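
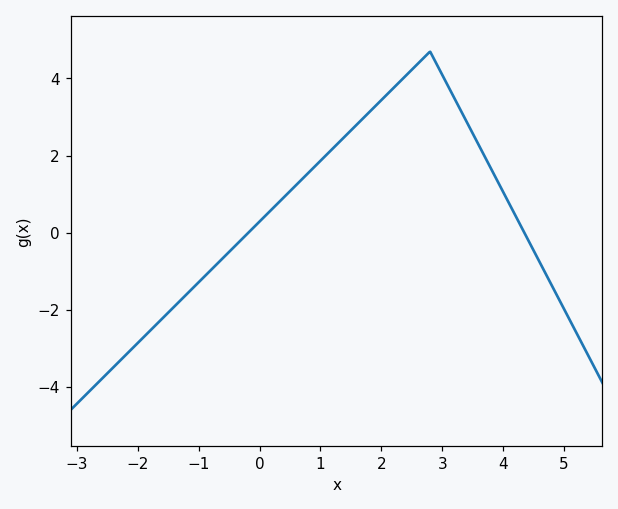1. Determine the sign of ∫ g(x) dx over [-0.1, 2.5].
positive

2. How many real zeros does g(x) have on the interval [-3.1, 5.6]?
2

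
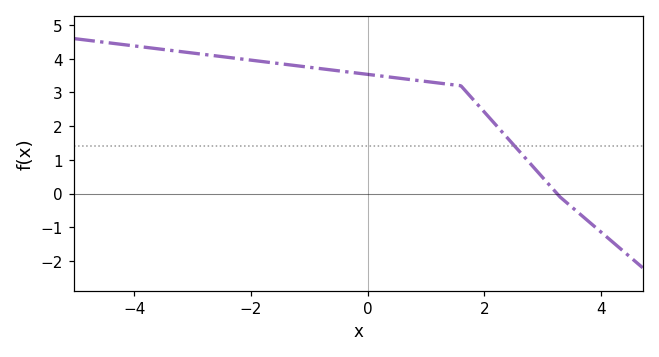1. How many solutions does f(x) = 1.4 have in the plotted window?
1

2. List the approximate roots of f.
3.2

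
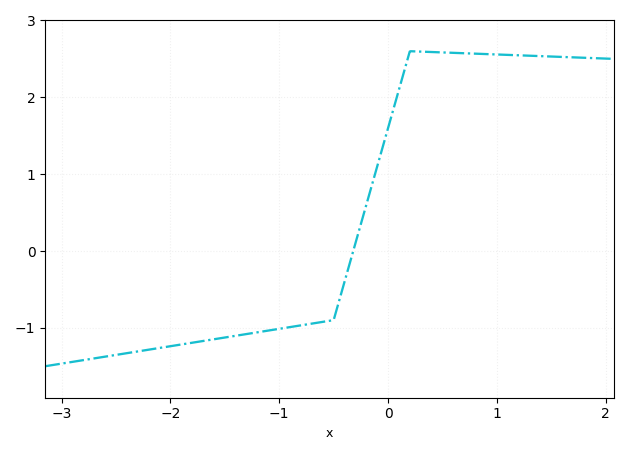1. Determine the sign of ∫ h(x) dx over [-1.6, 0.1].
negative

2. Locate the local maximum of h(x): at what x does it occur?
0.2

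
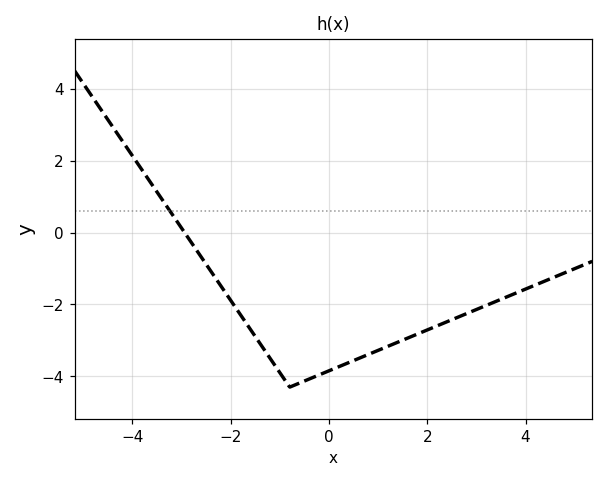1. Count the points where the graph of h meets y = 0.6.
1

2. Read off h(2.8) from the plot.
-2.25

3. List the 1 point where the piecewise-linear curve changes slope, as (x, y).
(-0.8, -4.3)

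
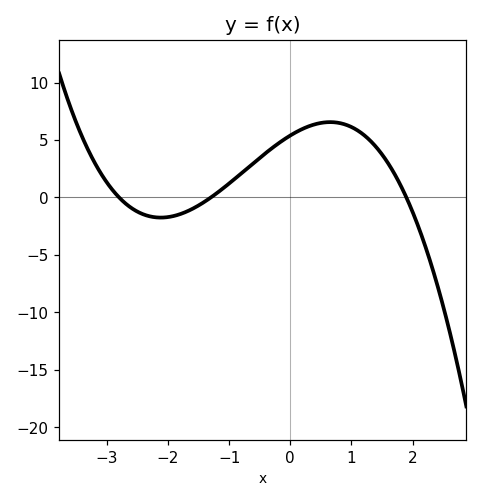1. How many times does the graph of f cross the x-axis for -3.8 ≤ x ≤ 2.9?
3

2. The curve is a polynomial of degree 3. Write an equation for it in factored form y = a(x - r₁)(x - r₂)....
y = -0.78(x + 2.8)(x + 1.3)(x - 1.9)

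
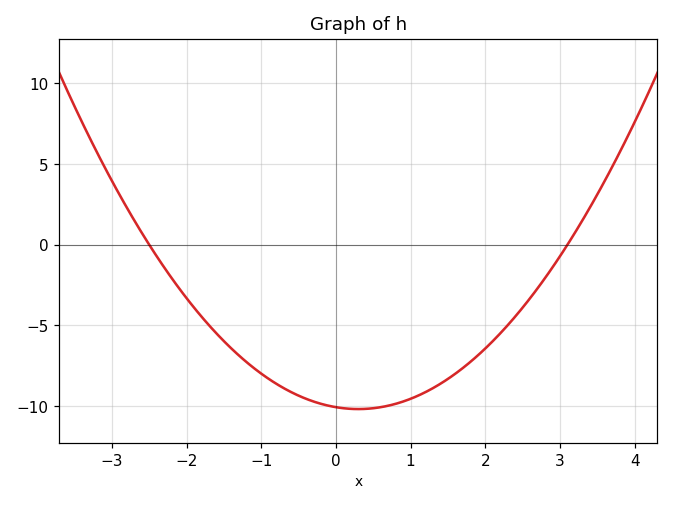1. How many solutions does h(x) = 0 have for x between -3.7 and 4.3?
2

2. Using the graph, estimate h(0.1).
-10.1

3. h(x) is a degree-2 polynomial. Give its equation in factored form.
y = 1.3(x + 2.5)(x - 3.1)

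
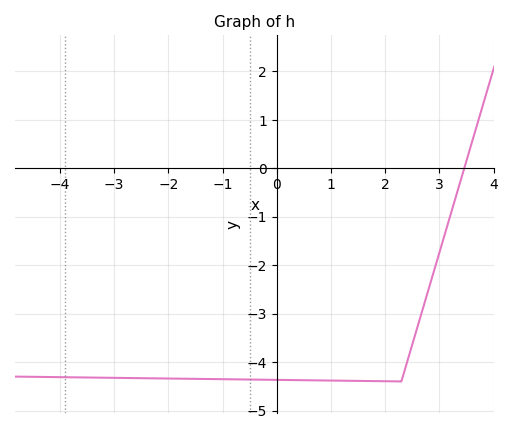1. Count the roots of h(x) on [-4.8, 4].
1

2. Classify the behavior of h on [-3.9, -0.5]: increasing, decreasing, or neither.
decreasing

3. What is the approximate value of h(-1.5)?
-4.3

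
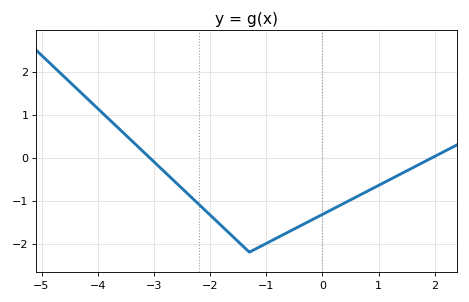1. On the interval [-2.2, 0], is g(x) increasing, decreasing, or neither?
neither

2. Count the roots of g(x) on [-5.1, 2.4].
2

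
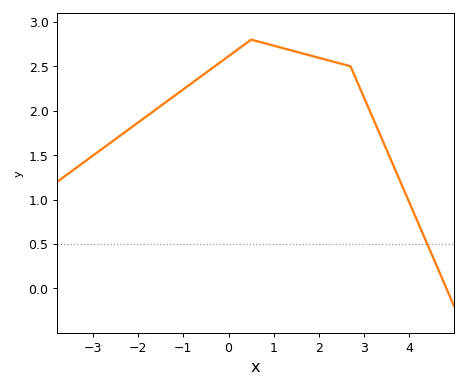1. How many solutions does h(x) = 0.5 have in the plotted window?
1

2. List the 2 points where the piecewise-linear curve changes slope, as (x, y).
(0.5, 2.8); (2.7, 2.5)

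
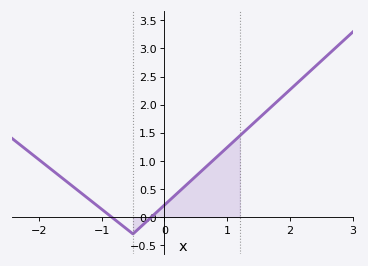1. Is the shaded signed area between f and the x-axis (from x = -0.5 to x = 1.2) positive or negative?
positive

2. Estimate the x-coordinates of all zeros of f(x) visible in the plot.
-0.8, -0.2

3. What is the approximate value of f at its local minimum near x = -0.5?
-0.3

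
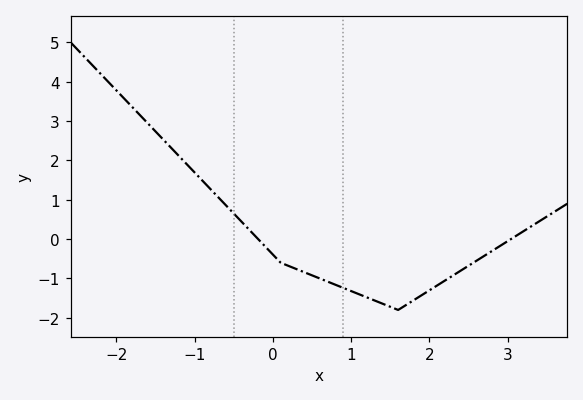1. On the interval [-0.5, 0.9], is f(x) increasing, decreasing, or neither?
decreasing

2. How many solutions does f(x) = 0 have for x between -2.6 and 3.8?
2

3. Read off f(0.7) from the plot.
-1.1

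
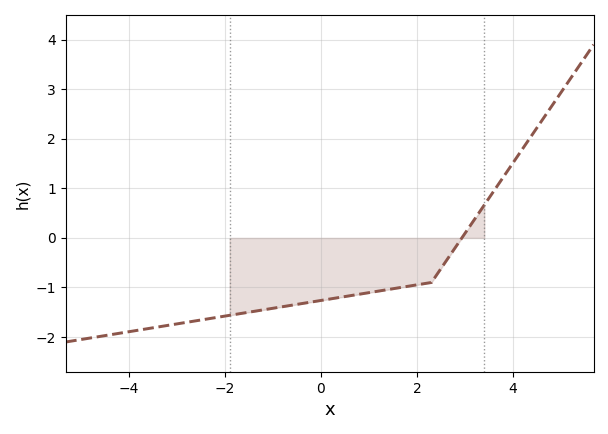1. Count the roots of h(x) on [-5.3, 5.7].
1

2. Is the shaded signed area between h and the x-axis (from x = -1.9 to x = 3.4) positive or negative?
negative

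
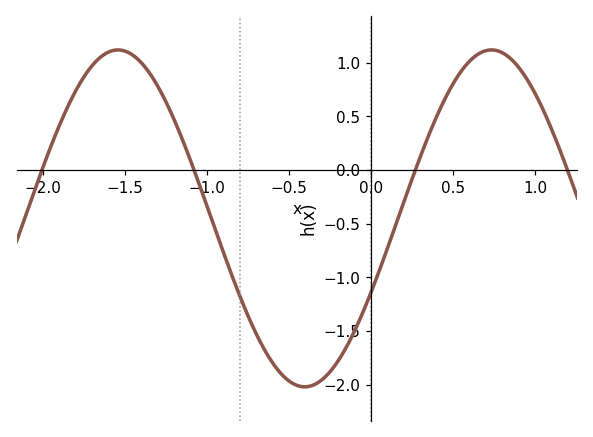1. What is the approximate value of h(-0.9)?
-0.75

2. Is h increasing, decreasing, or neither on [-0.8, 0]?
neither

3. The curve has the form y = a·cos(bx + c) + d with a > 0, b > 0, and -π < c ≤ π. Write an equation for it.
y = 1.57cos(2.8x - 2) - 0.45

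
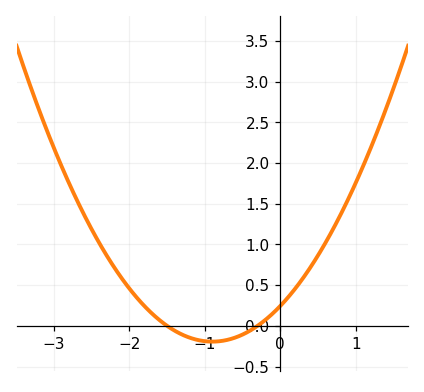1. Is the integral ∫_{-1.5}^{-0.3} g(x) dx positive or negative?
negative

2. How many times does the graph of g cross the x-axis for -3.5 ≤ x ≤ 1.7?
2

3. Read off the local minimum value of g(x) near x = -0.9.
-0.2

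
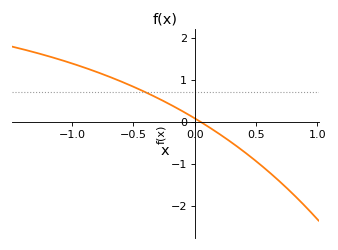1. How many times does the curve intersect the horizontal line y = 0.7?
1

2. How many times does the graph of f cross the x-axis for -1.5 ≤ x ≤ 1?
1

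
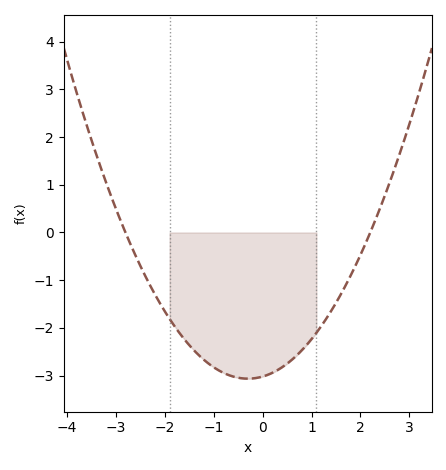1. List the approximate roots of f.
-2.8, 2.2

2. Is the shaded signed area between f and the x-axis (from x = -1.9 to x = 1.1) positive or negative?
negative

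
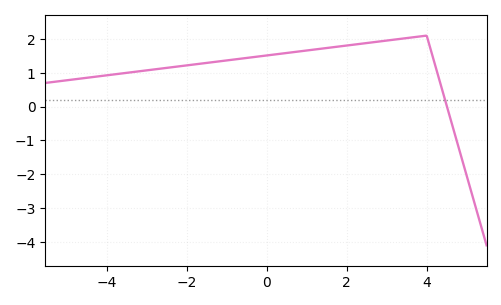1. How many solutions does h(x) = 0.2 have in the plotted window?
1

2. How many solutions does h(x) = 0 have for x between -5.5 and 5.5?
1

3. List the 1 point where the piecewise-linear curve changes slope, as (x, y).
(4, 2.1)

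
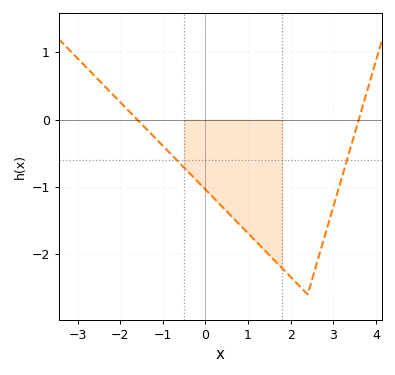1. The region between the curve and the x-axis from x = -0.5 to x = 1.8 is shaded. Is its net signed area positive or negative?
negative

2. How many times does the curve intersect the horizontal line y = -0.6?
2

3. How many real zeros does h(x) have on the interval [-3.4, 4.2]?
2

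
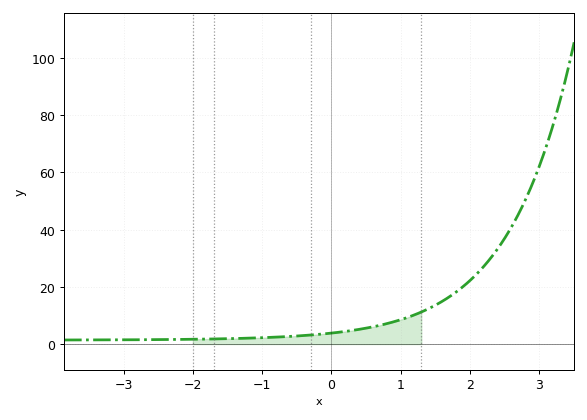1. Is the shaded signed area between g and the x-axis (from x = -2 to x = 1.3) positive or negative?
positive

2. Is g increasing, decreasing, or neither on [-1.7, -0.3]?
increasing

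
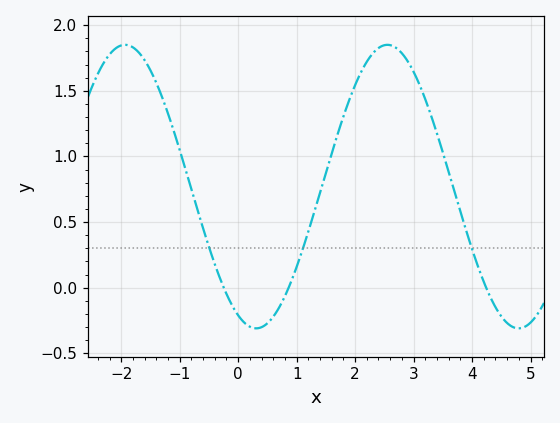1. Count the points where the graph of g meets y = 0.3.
3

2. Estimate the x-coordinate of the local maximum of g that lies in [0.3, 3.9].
2.55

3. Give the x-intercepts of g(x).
-0.247, 0.863, 4.24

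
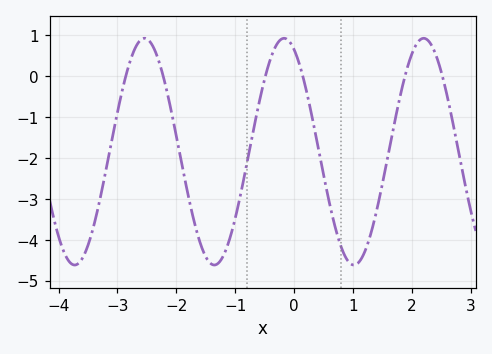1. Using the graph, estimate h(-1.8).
-2.9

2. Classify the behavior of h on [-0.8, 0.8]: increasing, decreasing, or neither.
neither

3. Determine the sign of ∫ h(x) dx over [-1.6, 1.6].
negative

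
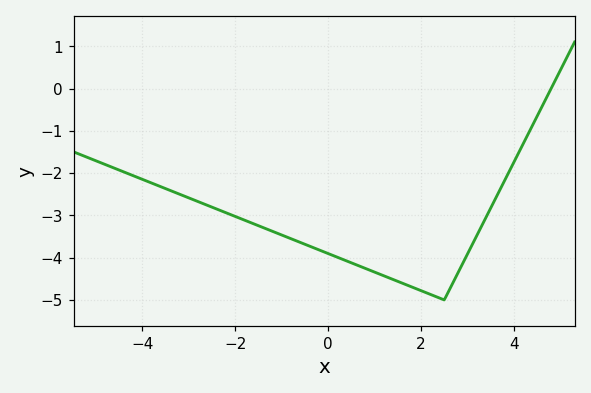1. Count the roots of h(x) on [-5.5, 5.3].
1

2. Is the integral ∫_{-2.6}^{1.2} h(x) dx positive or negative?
negative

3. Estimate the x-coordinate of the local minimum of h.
2.4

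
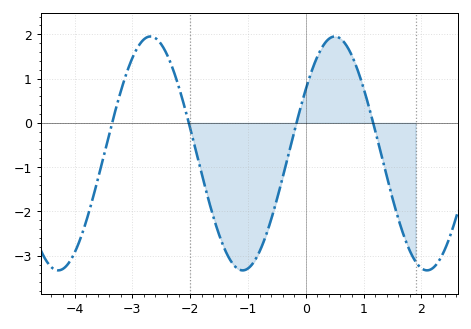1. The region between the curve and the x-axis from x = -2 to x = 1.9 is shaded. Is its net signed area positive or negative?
negative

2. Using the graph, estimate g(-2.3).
1.2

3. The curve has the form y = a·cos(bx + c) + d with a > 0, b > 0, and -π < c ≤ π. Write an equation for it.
y = 2.64cos(2x - 0.99) - 0.69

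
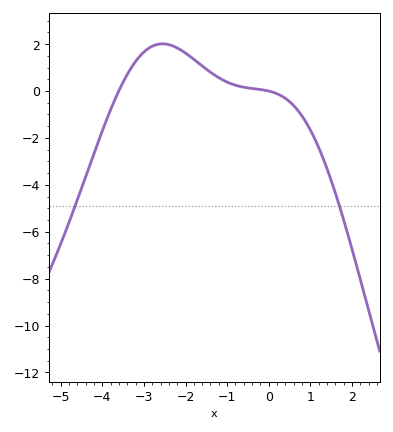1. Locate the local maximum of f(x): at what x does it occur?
-2.55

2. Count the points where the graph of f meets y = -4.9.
2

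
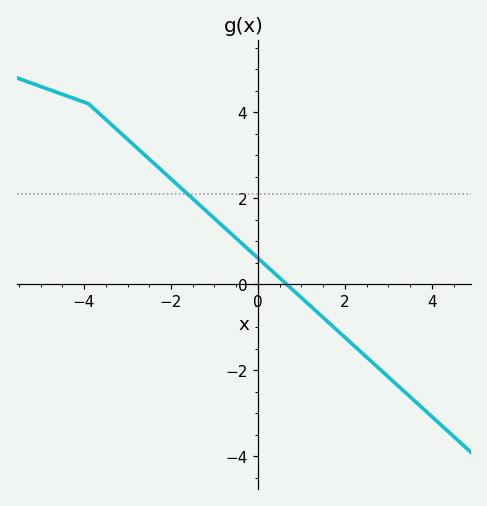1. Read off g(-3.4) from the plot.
3.8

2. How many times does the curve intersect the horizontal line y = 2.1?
1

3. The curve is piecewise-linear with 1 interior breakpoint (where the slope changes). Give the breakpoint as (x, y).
(-3.9, 4.2)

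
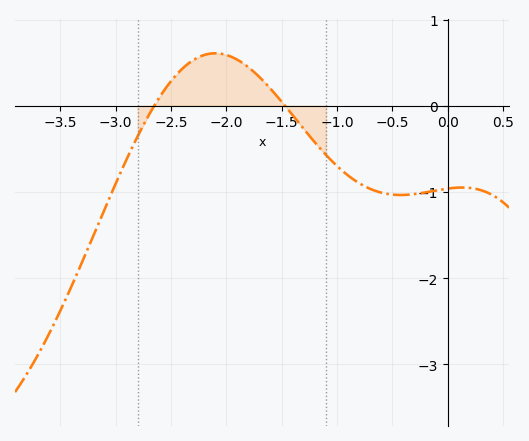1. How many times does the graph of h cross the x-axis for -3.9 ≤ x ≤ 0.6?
2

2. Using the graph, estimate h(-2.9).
-0.621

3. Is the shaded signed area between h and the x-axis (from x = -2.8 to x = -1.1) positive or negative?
positive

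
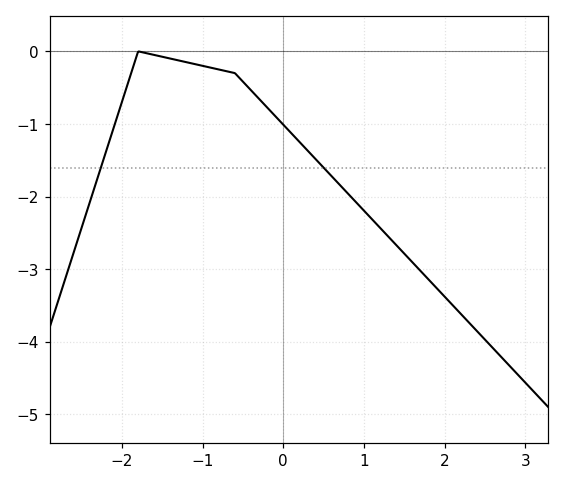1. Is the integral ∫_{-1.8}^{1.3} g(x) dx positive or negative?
negative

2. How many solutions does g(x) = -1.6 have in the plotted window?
2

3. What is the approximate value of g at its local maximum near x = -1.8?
0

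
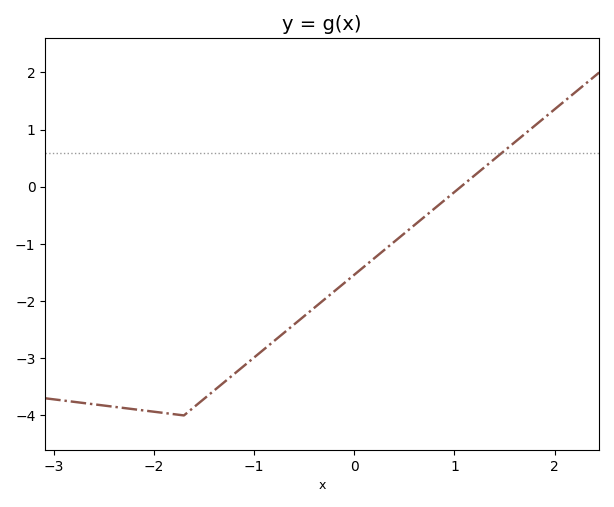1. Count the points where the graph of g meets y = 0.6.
1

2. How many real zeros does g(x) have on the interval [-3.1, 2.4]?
1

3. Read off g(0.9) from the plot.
-0.2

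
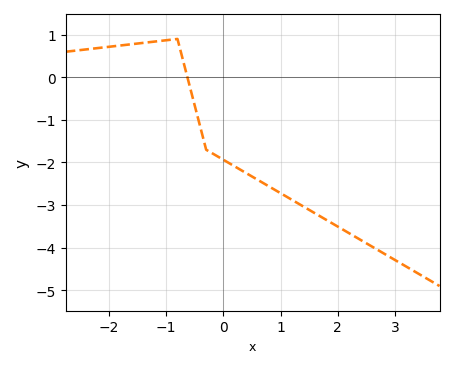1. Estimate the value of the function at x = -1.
0.869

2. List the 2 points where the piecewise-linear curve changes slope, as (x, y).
(-0.8, 0.9); (-0.3, -1.7)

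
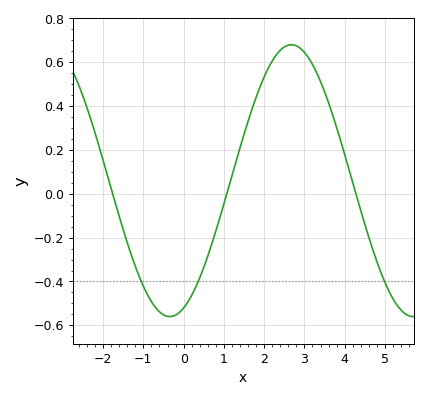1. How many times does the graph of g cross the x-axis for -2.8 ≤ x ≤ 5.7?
3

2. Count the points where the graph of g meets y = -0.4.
3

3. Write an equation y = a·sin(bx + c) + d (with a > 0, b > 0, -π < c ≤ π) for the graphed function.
y = 0.62sin(1x - 1.2) + 0.06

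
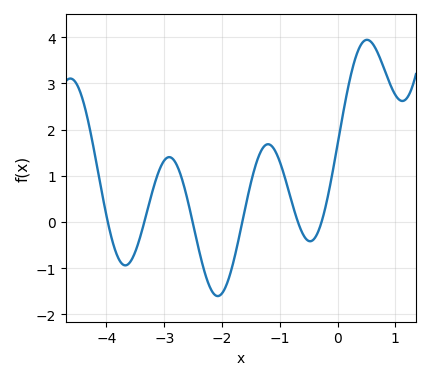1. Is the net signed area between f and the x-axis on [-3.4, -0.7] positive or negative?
positive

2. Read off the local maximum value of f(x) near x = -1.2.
1.7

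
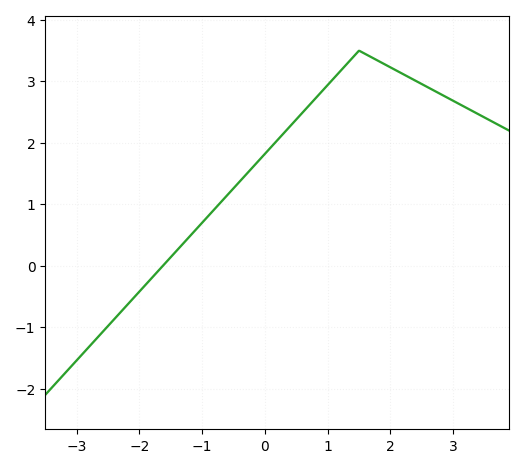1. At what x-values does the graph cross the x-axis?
-1.63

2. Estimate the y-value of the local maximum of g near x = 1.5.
3.5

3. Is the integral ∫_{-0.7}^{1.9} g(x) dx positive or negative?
positive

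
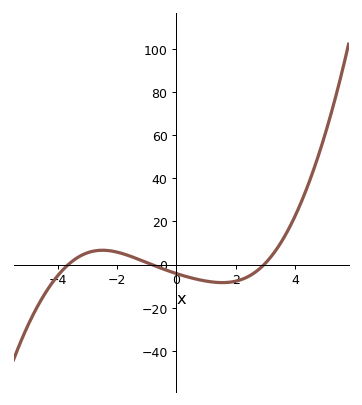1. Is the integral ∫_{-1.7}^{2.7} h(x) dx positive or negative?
negative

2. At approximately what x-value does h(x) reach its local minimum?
1.6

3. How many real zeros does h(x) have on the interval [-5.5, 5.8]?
3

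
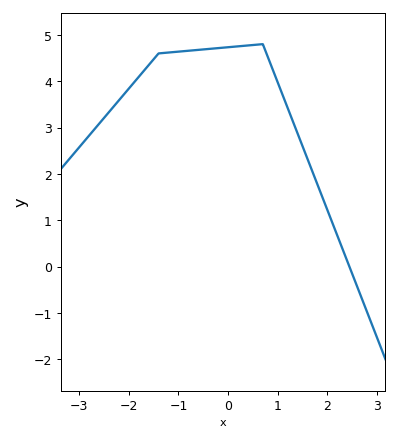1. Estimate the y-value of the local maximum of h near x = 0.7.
4.8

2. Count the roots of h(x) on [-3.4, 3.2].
1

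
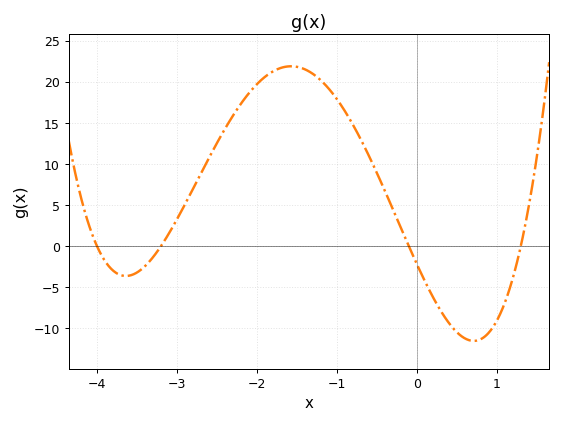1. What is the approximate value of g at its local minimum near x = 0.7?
-11.5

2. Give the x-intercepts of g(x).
-4, -3.2, -0.1, 1.3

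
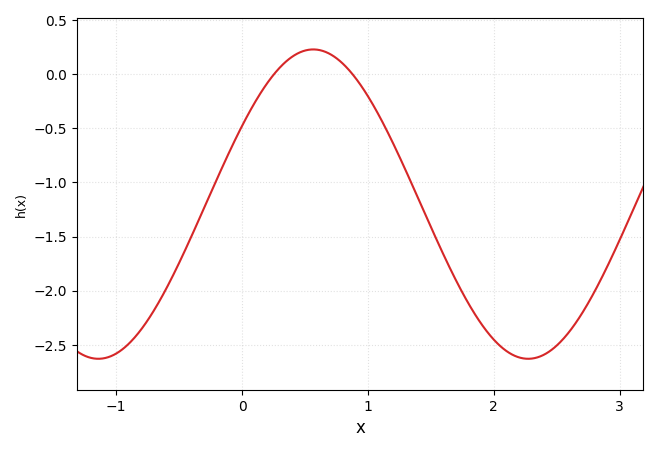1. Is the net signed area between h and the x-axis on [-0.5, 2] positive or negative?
negative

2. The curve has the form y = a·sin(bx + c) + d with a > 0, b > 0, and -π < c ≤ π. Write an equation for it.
y = 1.43sin(1.84x + 0.53) - 1.2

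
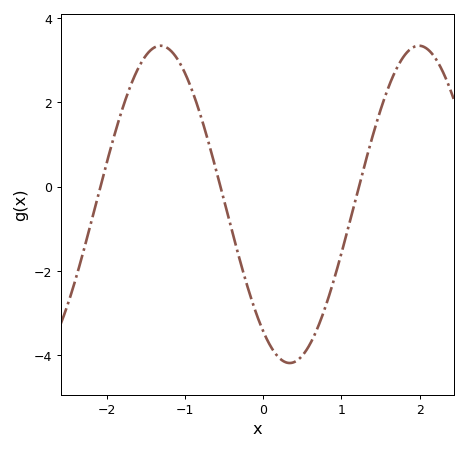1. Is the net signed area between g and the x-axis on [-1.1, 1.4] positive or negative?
negative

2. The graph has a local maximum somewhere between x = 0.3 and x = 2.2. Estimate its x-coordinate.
2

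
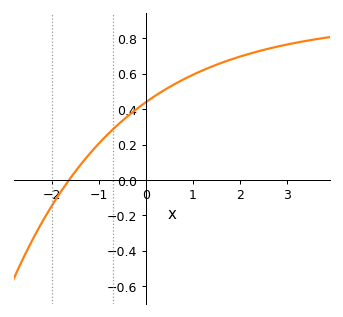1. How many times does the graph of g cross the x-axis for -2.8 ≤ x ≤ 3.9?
1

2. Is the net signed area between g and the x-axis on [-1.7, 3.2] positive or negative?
positive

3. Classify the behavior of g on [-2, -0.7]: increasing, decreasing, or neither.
increasing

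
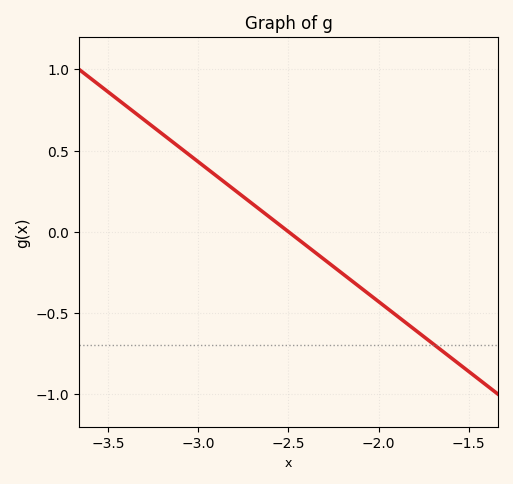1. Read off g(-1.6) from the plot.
-0.774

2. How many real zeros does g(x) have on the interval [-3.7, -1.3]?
1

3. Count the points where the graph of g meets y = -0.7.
1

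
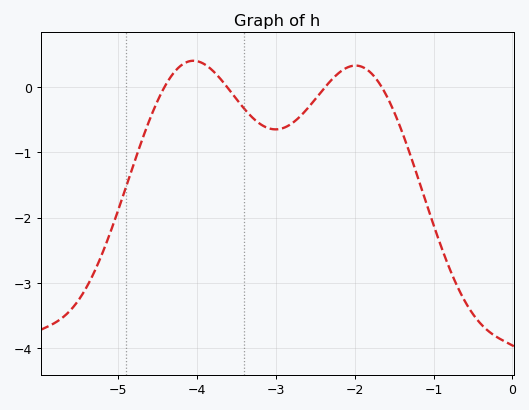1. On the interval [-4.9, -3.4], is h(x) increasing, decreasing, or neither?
neither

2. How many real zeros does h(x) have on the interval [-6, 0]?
4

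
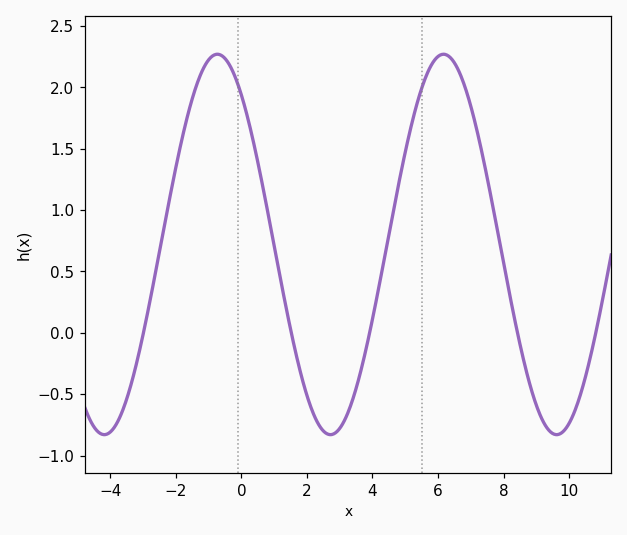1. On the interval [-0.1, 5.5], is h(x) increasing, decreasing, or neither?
neither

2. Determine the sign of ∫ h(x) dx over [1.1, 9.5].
positive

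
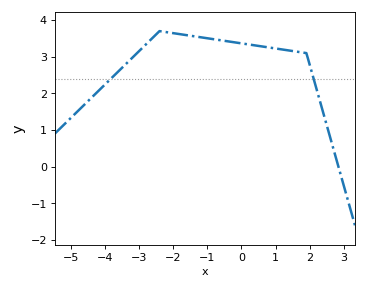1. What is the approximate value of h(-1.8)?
3.6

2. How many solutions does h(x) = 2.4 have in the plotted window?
2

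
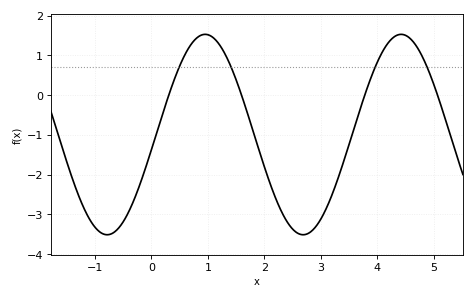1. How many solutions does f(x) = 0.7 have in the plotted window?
4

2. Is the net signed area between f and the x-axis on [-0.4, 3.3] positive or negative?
negative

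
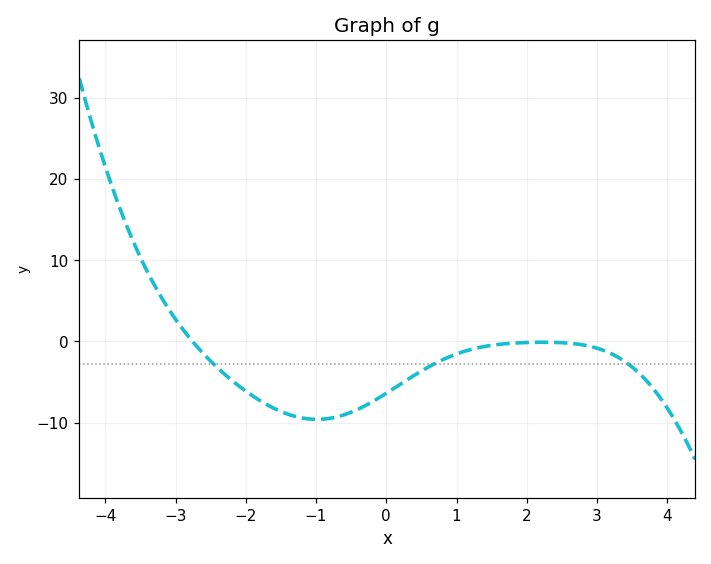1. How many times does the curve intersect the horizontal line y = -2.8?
3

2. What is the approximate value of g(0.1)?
-5.84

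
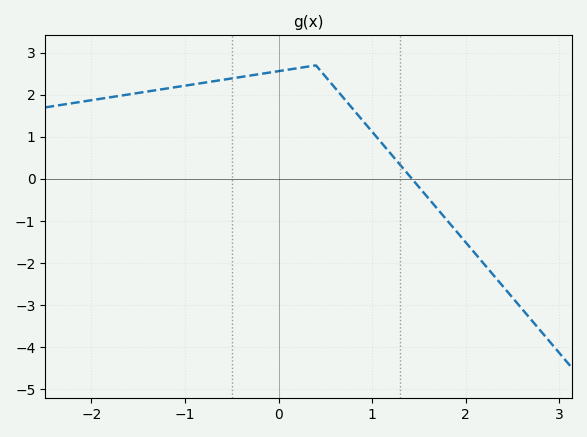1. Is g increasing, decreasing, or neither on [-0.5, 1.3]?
neither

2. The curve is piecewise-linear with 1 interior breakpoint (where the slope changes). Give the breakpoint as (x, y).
(0.4, 2.7)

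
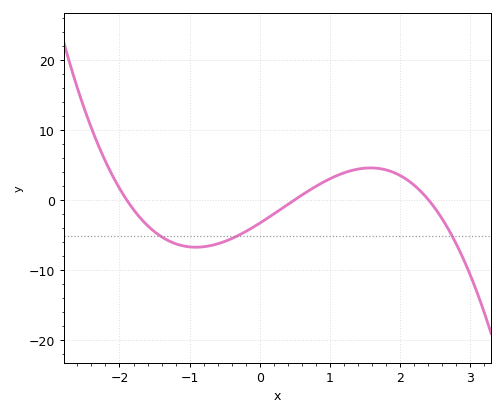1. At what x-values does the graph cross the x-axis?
-1.9, 0.5, 2.4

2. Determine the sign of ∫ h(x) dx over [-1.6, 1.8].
negative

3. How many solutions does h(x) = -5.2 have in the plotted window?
3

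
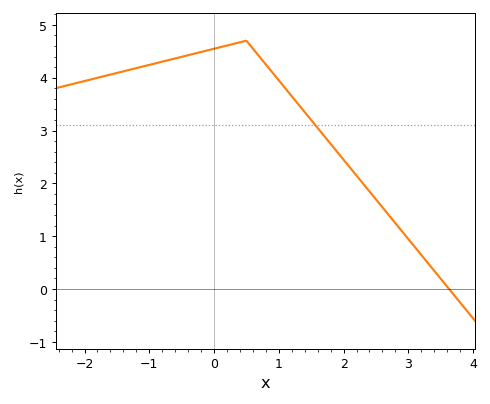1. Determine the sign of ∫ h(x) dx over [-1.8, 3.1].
positive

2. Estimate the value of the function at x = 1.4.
3.35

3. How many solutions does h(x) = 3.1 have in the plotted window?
1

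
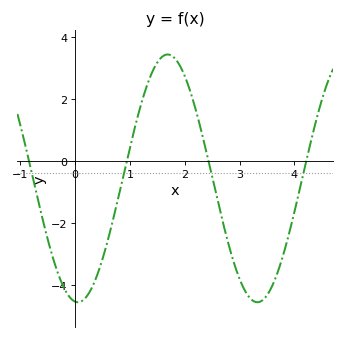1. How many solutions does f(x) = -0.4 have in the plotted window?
4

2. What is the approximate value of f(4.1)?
-0.8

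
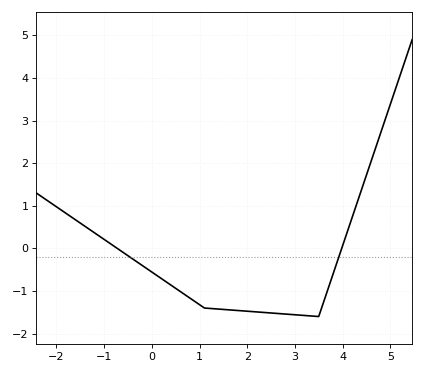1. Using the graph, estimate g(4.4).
1.39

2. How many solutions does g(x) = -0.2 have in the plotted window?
2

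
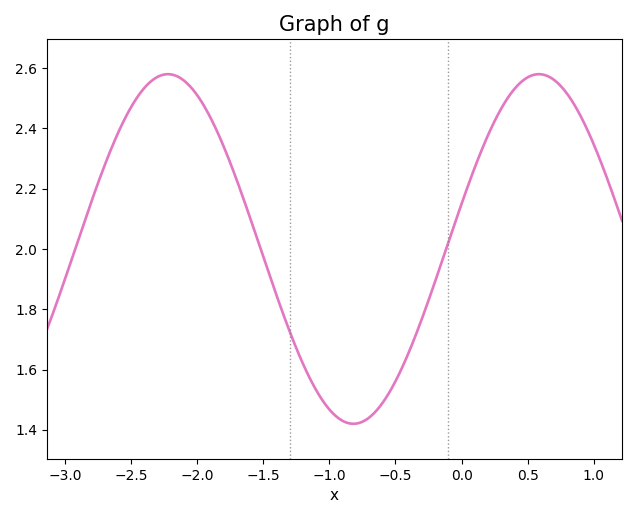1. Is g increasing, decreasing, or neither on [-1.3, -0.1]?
neither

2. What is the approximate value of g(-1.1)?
1.54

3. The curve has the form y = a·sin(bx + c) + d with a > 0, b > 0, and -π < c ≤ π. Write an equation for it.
y = 0.58sin(2.2x + 0.26) + 2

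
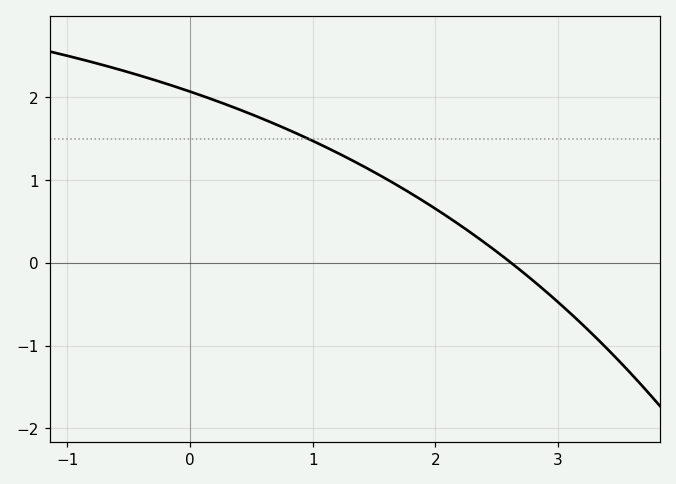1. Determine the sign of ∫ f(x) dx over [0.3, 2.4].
positive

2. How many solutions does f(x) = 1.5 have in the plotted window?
1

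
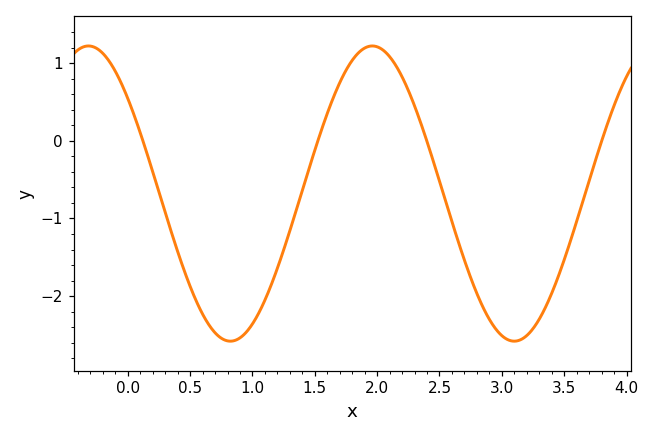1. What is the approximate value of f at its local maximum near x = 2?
1.2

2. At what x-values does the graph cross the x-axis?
0.1, 1.5, 2.4, 3.8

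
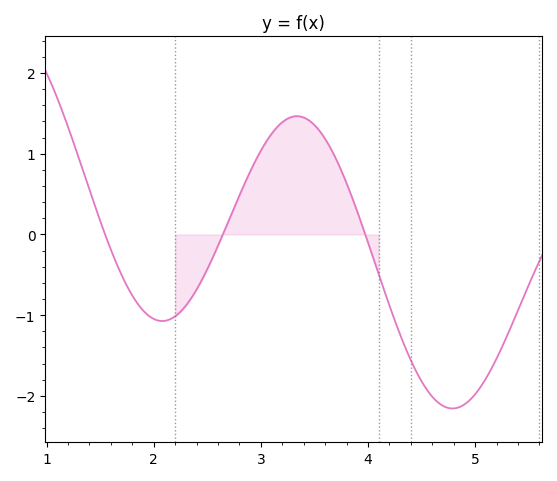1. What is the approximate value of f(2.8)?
0.483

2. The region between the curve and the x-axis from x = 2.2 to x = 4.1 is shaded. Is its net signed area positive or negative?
positive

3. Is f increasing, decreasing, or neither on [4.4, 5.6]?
neither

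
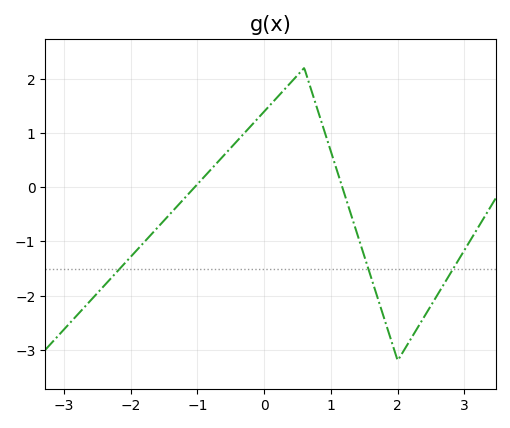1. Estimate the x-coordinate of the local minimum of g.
2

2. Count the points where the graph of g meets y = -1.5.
3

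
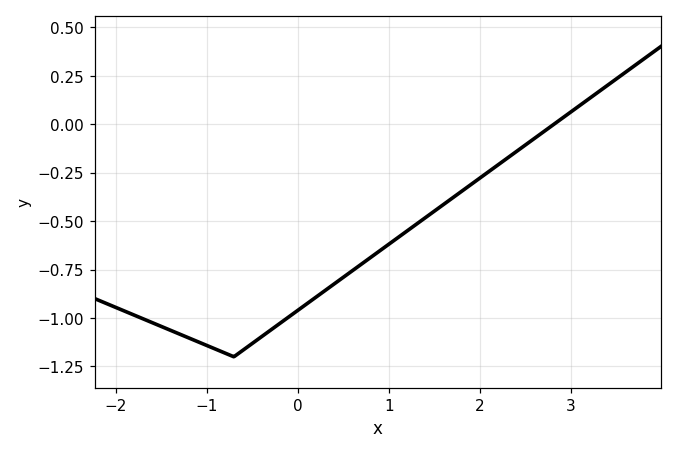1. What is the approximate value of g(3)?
0.063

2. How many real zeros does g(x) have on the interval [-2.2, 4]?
1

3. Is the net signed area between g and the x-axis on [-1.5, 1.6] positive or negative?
negative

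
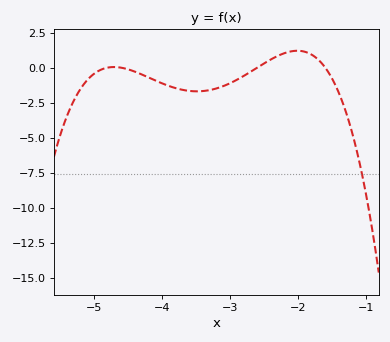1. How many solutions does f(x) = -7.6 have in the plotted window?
1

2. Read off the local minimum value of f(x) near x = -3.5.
-1.69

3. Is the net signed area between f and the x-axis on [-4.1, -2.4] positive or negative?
negative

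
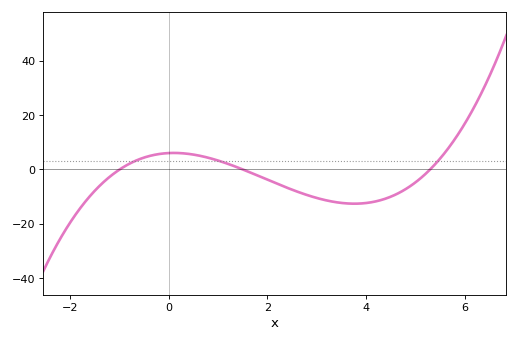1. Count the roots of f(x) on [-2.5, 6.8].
3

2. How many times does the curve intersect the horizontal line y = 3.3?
3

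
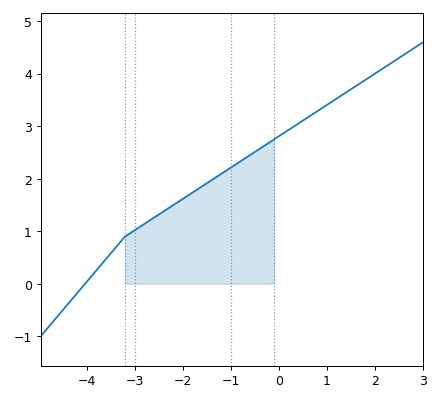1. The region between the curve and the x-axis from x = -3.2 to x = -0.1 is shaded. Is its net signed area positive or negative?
positive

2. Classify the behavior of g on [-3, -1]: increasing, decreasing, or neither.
increasing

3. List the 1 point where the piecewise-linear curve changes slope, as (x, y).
(-3.2, 0.9)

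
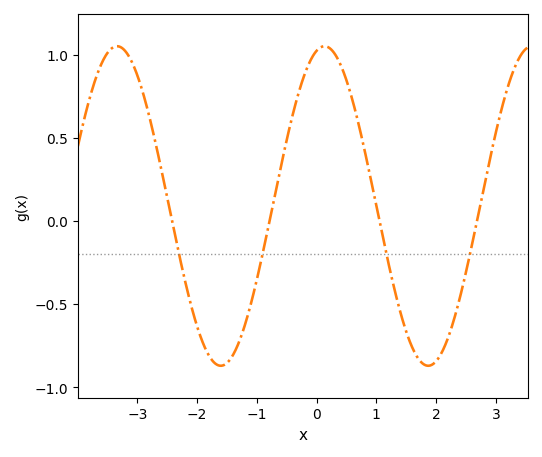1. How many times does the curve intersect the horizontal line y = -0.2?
4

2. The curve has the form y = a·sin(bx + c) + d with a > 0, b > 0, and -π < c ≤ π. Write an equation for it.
y = 0.96sin(1.81x + 1.33) + 0.09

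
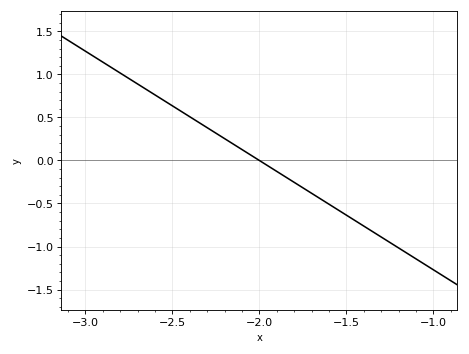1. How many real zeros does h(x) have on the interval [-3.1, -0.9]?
1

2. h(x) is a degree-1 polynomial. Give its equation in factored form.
y = -1.27(x + 2)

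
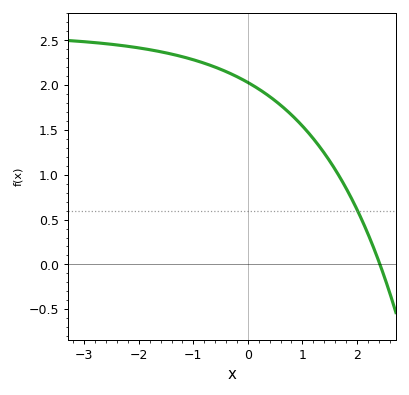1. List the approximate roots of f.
2.42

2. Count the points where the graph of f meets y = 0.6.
1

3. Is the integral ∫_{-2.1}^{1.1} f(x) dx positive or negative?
positive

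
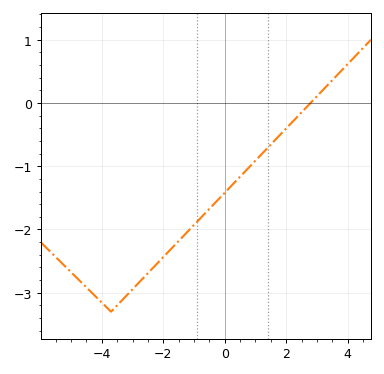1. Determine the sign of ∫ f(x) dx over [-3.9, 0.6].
negative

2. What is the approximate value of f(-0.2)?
-1.52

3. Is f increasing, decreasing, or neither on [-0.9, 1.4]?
increasing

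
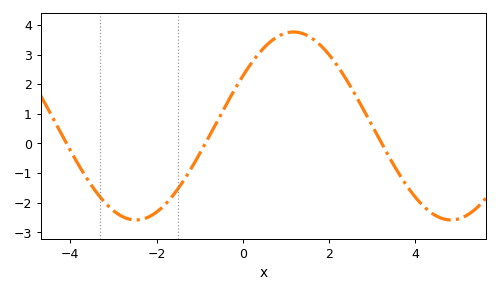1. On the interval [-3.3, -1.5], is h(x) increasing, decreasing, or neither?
neither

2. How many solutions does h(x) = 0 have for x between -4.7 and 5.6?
3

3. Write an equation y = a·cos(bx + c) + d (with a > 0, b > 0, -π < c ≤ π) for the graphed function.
y = 3.17cos(0.86x - 1) + 0.59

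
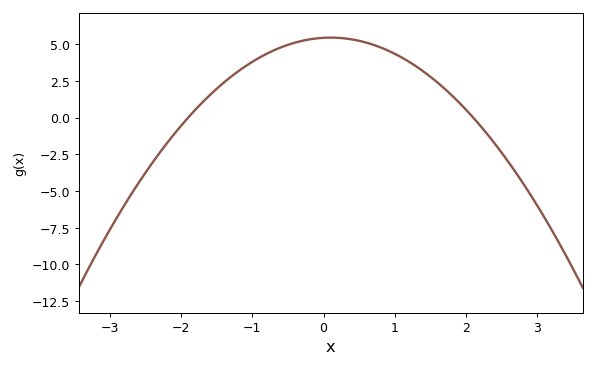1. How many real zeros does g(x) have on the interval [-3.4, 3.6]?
2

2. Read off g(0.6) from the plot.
5.2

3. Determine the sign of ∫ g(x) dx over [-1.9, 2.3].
positive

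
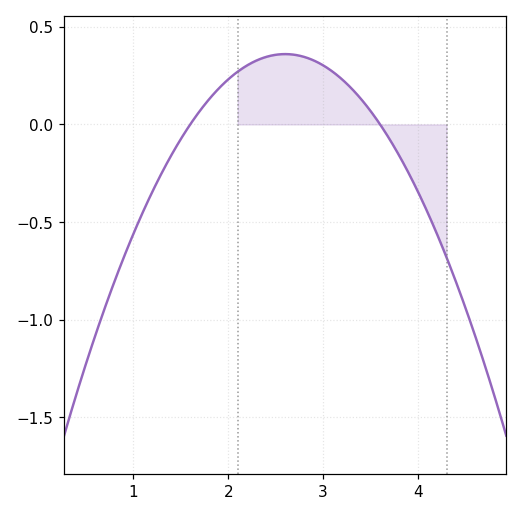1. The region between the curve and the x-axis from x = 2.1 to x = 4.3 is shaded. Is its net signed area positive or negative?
positive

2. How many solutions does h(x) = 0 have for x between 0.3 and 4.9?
2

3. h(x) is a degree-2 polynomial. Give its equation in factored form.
y = -0.36(x - 1.6)(x - 3.6)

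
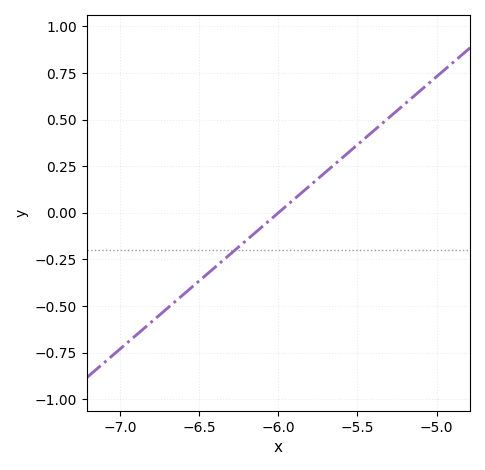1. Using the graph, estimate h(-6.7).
-0.511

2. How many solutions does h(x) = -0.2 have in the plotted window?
1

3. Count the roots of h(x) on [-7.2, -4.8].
1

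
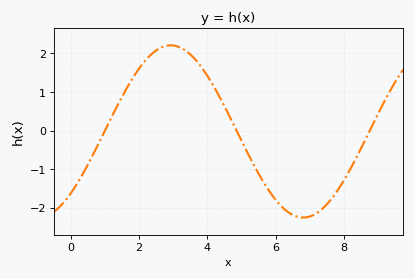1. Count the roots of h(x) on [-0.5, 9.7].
3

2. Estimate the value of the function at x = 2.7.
2.2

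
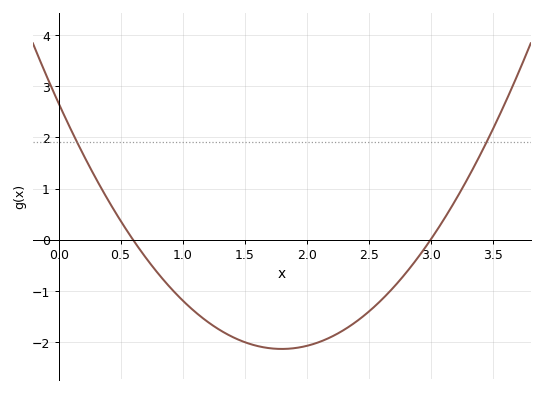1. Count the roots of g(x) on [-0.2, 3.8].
2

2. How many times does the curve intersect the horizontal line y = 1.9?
2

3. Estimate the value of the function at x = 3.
0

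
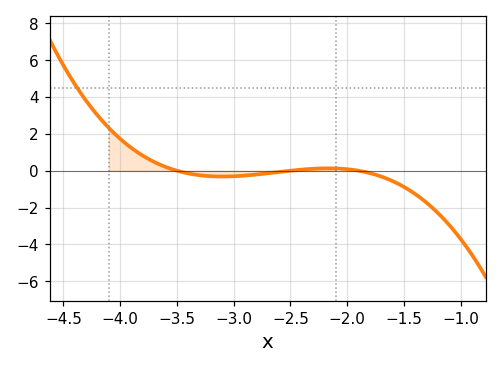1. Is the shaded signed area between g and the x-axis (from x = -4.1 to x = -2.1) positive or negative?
positive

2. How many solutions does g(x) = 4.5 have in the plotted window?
1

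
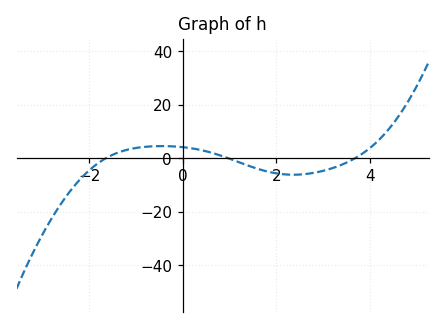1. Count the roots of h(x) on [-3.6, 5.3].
3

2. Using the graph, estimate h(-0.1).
4.26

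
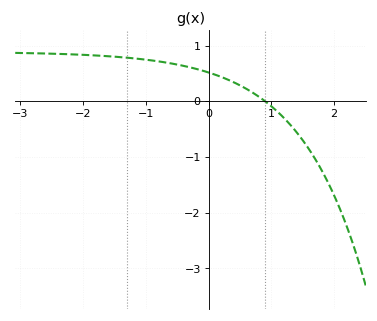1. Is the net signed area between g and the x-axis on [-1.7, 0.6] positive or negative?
positive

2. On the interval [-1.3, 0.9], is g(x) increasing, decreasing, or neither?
decreasing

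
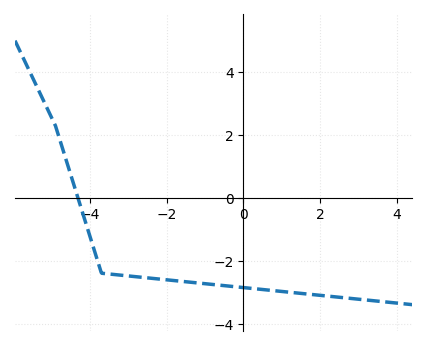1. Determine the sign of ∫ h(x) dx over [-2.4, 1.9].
negative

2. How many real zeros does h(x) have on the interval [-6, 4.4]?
1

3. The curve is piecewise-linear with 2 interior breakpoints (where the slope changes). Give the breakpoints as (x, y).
(-4.9, 2.3); (-3.7, -2.4)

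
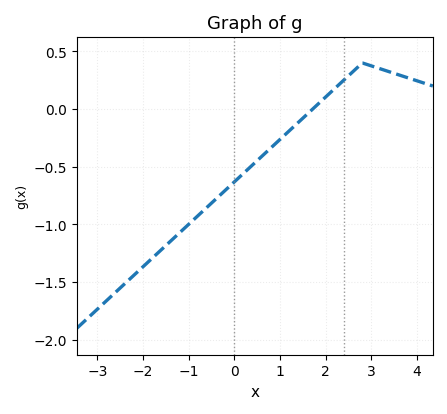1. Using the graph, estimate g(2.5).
0.3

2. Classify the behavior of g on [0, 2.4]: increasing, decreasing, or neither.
increasing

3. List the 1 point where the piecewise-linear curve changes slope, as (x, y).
(2.8, 0.4)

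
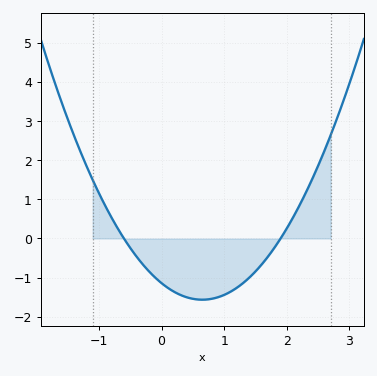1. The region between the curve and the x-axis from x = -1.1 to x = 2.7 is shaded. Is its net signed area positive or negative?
negative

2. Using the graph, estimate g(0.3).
-1.44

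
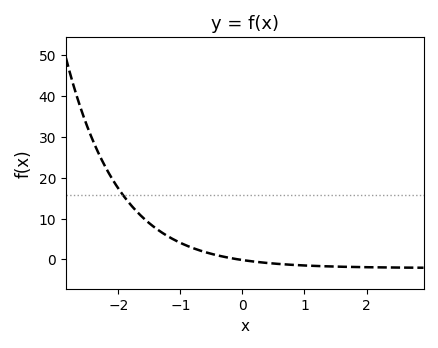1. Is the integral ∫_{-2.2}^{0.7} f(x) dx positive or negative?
positive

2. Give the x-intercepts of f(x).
-0.064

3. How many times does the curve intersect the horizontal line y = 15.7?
1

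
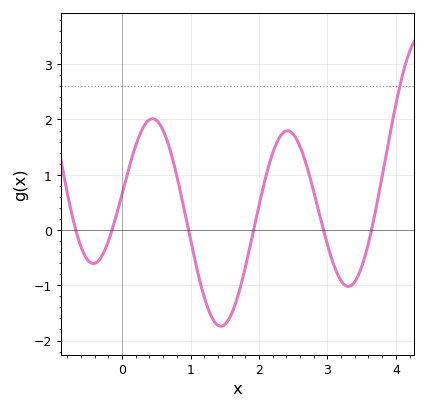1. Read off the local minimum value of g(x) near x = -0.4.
-0.607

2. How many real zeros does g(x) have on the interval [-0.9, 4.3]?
6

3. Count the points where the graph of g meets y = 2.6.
1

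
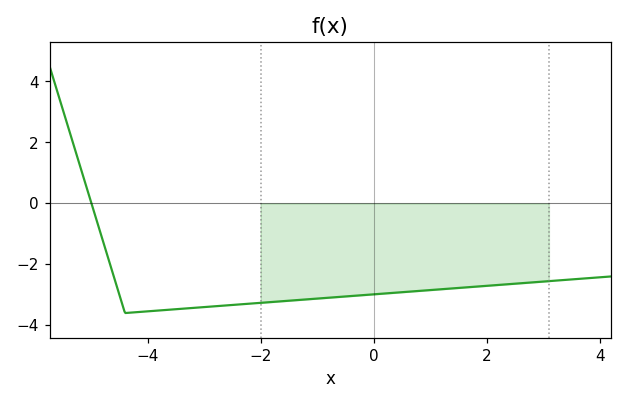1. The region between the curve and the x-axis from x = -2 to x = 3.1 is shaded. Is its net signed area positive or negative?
negative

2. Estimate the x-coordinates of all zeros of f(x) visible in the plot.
-5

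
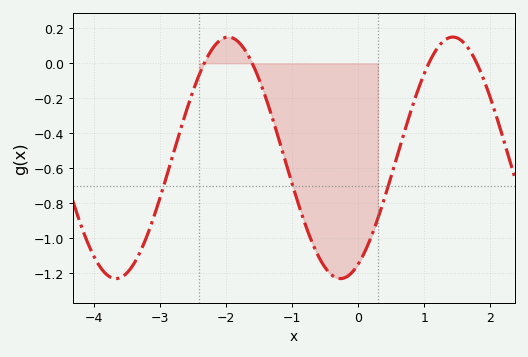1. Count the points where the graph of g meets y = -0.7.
3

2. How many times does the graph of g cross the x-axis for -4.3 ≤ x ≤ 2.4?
4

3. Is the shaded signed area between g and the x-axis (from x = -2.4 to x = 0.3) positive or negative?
negative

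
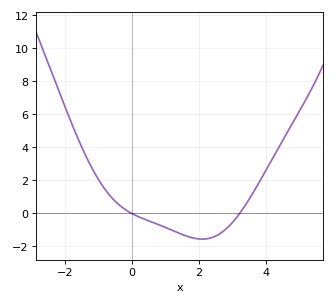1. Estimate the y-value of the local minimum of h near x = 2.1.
-1.6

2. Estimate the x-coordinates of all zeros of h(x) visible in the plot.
0, 3.2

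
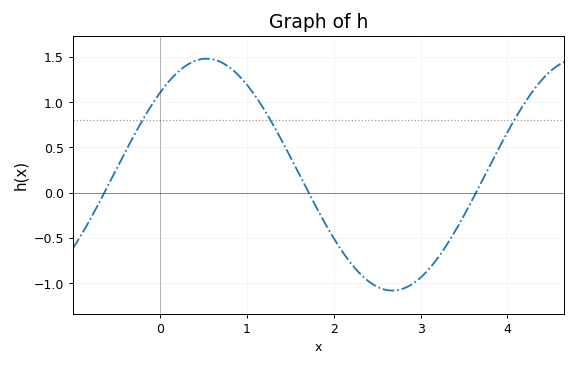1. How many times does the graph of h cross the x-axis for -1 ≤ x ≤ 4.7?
3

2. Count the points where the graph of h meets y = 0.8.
3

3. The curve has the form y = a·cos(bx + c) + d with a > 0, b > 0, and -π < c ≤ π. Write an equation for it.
y = 1.28cos(1.5x - 0.79) + 0.2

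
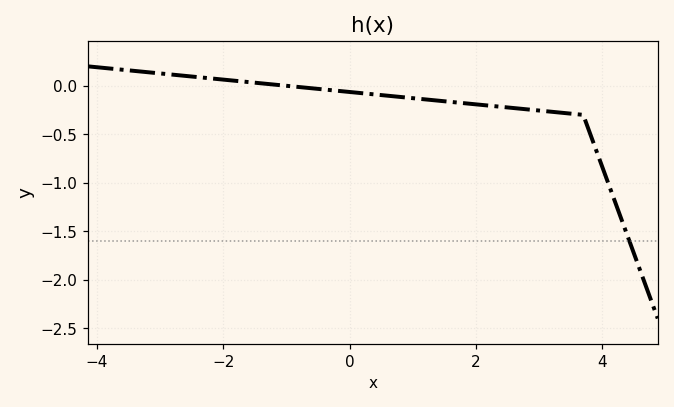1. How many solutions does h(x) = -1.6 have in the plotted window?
1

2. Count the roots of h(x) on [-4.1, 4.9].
1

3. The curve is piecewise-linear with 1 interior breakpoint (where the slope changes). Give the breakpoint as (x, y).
(3.7, -0.3)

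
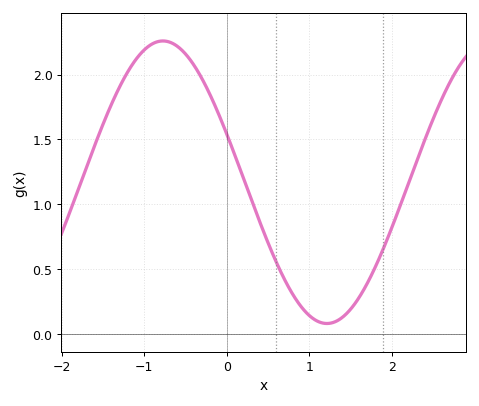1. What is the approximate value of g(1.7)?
0.4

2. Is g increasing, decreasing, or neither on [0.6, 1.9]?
neither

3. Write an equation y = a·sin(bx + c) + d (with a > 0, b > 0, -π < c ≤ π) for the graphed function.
y = 1.09sin(1.6x + 2.8) + 1.17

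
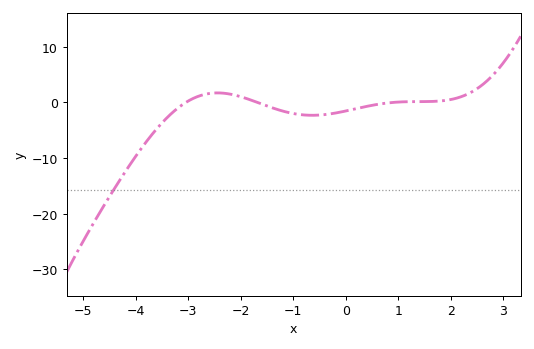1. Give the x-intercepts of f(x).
-3.05, -1.68, 0.889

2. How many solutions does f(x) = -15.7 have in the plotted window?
1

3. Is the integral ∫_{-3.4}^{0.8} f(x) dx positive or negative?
negative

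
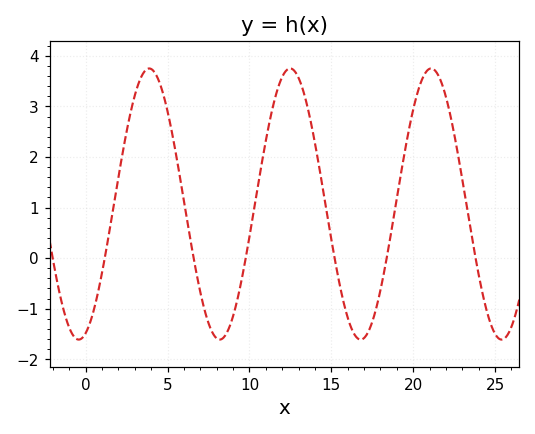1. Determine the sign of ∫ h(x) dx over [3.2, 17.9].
positive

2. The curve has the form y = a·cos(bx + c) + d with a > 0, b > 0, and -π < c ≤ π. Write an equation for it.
y = 2.68cos(0.73x - 2.83) + 1.07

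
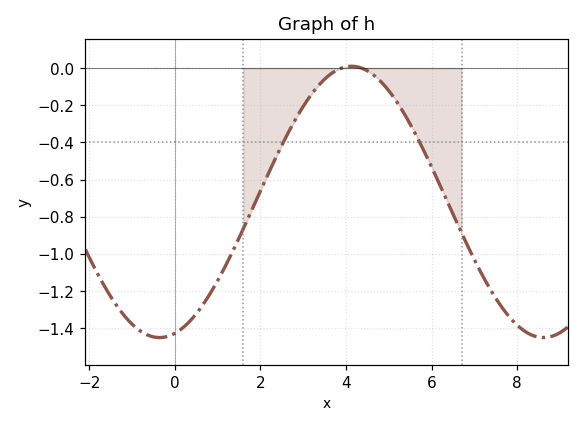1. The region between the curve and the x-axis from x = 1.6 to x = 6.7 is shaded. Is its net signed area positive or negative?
negative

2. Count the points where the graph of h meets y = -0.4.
2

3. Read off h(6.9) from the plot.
-0.98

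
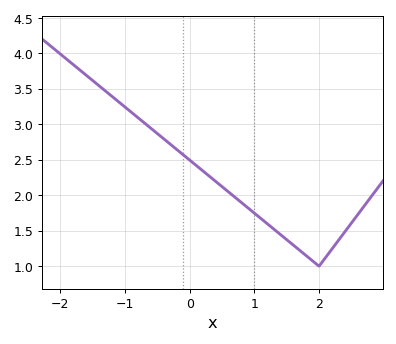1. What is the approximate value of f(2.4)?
1.49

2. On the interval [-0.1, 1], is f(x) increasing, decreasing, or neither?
decreasing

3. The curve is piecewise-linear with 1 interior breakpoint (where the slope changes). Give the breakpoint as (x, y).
(2, 1)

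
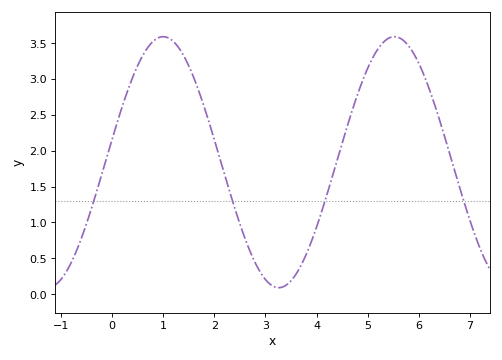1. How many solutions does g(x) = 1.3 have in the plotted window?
4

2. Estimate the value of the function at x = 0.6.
3.35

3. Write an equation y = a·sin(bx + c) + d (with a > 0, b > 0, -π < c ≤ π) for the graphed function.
y = 1.75sin(1.4x + 0.18) + 1.84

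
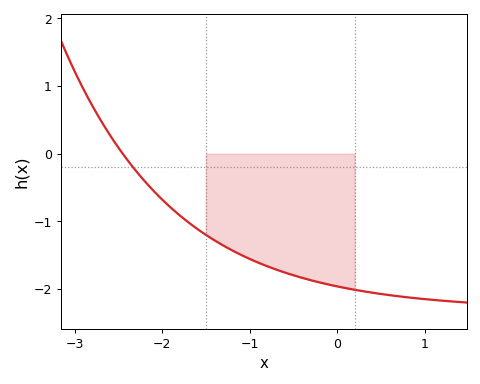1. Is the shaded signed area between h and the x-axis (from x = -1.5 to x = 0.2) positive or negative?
negative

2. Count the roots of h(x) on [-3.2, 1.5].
1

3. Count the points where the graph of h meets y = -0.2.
1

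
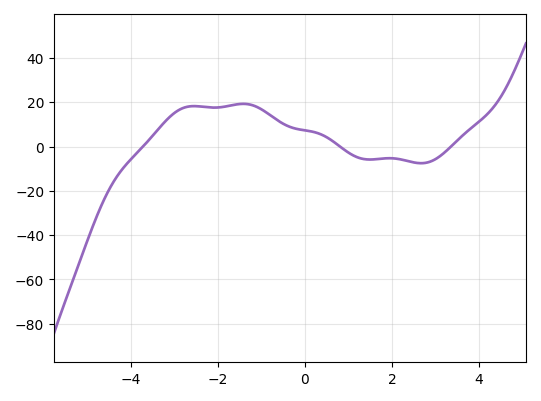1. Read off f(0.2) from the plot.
6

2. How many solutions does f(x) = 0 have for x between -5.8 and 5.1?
3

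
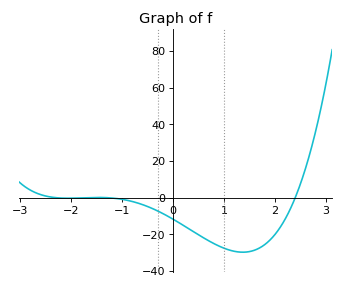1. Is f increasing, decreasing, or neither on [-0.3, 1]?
decreasing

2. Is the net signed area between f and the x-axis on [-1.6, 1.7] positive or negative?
negative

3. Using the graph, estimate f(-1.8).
-0.101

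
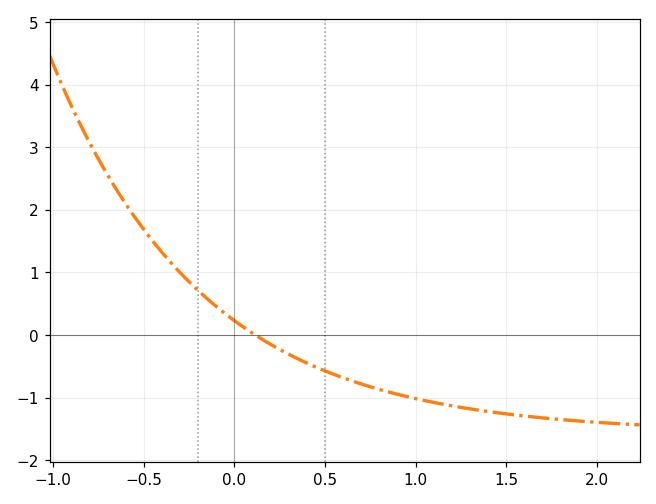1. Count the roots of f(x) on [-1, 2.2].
1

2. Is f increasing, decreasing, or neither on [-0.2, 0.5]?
decreasing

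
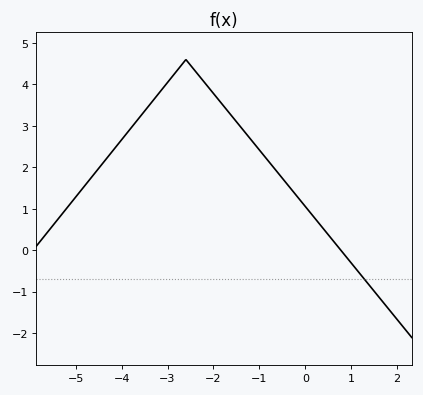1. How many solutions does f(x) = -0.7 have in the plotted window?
1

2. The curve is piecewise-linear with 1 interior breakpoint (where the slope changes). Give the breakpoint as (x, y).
(-2.6, 4.6)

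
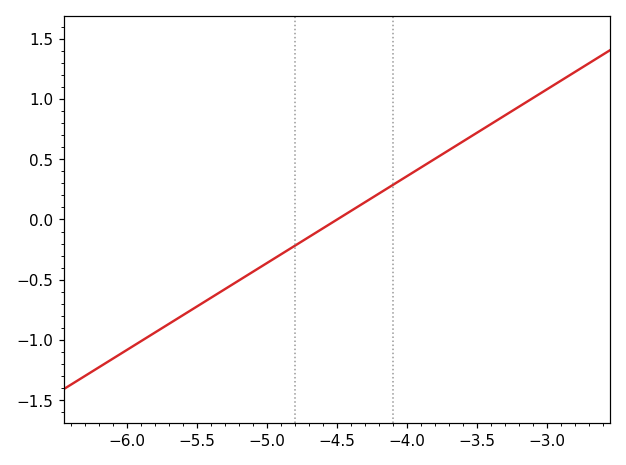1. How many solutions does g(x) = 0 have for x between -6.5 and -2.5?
1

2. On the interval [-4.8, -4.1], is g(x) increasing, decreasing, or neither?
increasing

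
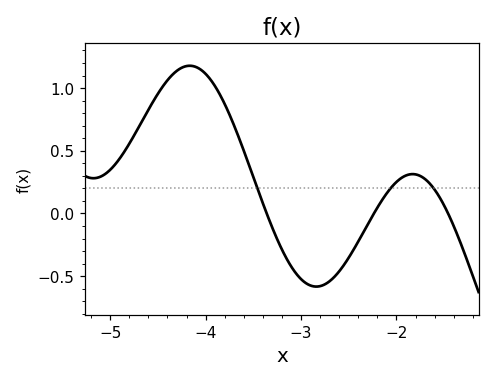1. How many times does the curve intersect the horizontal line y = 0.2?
3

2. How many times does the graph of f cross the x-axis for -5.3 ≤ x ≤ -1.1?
3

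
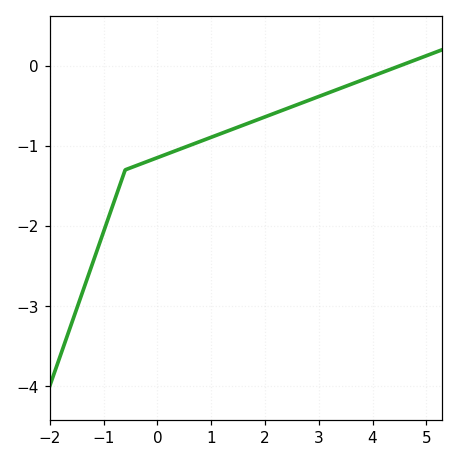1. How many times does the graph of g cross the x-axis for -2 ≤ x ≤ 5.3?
1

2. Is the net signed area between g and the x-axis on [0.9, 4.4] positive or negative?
negative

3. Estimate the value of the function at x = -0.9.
-1.88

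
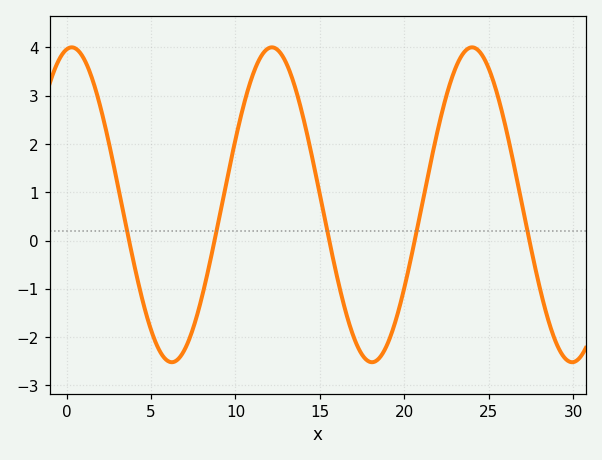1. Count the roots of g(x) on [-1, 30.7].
5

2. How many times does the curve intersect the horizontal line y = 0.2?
5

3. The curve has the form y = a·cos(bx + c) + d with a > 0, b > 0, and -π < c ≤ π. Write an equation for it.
y = 3.26cos(0.53x - 0.16) + 0.74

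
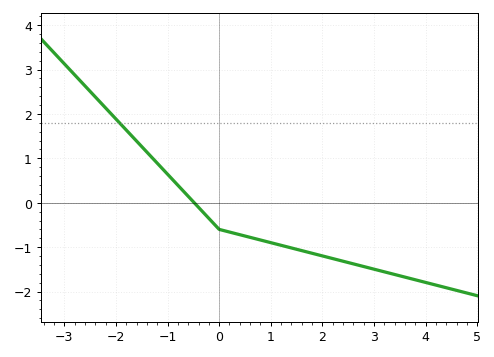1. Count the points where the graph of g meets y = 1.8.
1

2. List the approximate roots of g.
-0.4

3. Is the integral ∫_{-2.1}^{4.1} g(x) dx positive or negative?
negative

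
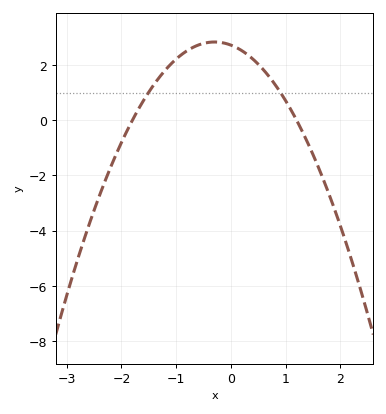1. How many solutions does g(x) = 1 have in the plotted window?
2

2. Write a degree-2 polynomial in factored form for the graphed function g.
y = -1.26(x + 1.8)(x - 1.2)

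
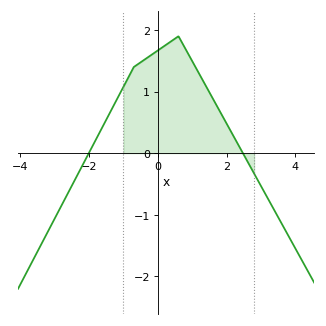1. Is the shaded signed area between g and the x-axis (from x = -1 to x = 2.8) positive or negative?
positive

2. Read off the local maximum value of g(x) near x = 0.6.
1.9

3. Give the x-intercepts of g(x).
-2, 2.4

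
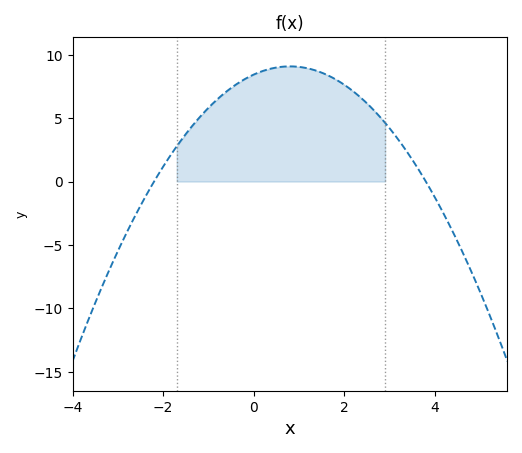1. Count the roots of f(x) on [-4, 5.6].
2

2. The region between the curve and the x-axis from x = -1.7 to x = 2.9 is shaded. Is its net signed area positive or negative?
positive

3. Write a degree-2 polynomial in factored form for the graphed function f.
y = -1.01(x + 2.2)(x - 3.8)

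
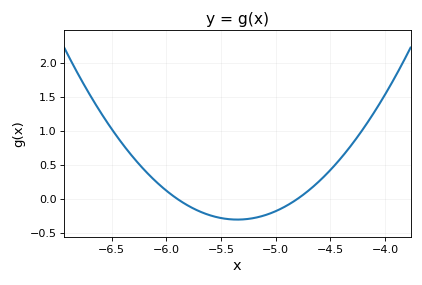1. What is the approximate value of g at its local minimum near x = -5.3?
-0.3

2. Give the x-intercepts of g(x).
-5.9, -4.8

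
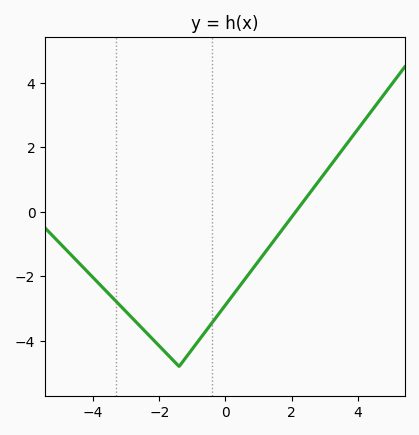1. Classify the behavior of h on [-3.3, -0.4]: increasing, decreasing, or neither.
neither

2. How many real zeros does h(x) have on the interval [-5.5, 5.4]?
1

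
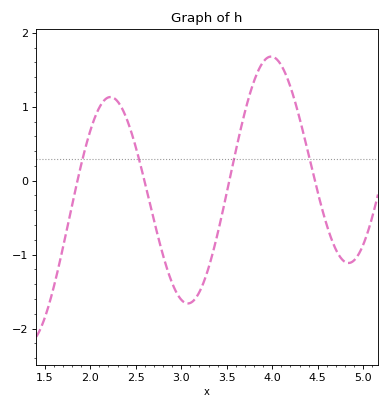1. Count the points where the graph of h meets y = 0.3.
4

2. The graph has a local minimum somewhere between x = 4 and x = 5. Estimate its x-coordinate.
4.8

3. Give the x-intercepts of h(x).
1.9, 2.6, 3.5, 4.5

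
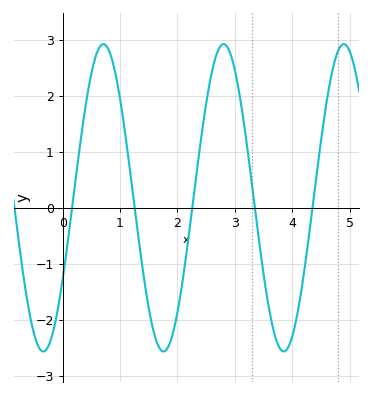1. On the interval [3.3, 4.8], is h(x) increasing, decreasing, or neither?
neither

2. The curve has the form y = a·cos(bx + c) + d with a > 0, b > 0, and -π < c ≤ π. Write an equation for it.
y = 2.75cos(3x - 2.13) + 0.18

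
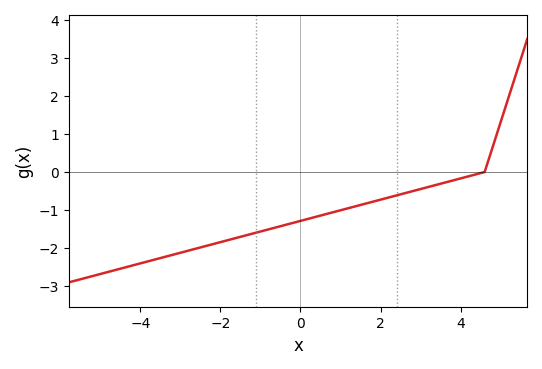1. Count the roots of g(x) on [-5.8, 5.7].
1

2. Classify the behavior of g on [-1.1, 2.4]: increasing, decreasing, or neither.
increasing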